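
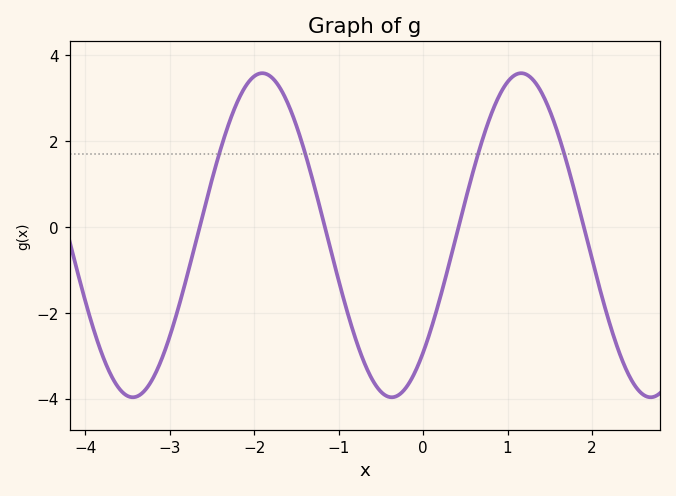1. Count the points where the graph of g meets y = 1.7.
4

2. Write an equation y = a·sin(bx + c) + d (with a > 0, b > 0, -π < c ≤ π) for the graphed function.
y = 3.77sin(2.05x - 0.81) - 0.2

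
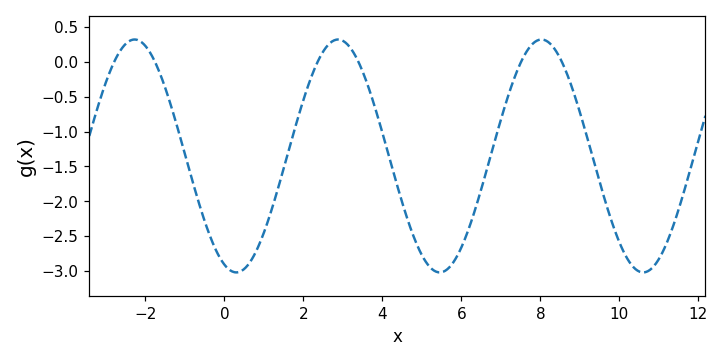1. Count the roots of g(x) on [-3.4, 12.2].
6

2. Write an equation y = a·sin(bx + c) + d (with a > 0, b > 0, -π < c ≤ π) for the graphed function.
y = 1.67sin(1.22x - 1.94) - 1.35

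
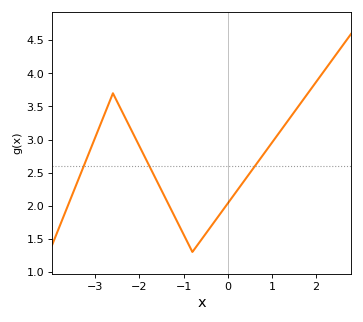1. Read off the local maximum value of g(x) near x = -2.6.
3.7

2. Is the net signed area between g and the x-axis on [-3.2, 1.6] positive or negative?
positive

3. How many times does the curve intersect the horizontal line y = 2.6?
3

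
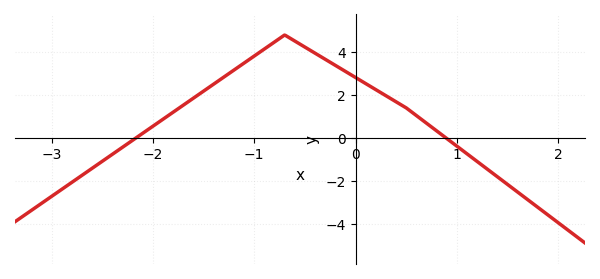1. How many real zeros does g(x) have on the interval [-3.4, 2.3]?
2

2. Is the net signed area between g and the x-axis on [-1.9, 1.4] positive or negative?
positive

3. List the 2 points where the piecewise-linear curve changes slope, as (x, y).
(-0.7, 4.8); (0.5, 1.4)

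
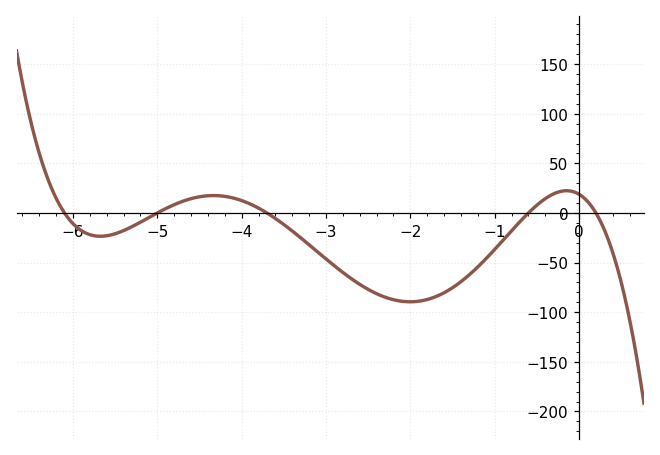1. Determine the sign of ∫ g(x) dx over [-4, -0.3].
negative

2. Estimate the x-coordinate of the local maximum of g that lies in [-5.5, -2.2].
-4.33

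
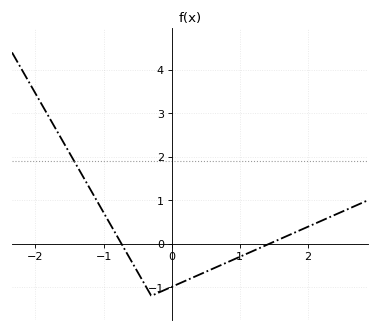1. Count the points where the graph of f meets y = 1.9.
1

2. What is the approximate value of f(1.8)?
0.252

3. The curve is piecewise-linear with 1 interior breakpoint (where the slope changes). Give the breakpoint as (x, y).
(-0.3, -1.2)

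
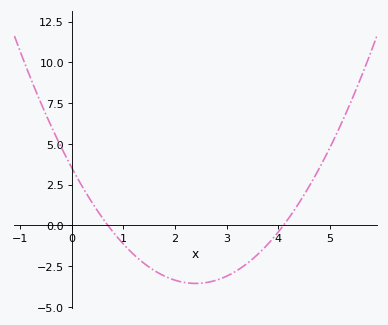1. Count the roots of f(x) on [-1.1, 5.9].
2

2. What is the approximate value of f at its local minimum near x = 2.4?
-3.6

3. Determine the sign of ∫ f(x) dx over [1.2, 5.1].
negative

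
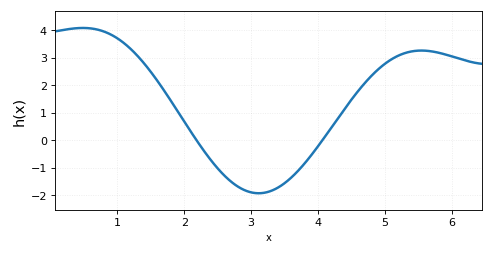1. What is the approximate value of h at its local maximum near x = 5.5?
3.27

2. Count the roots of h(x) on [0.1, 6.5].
2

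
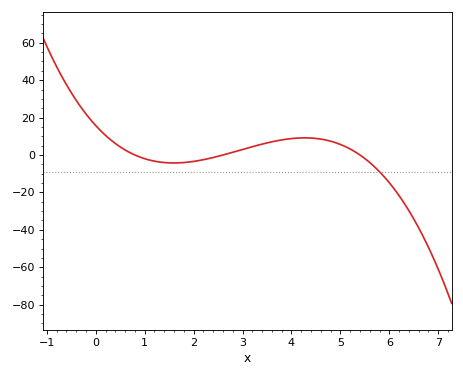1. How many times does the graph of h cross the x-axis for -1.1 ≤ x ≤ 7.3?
3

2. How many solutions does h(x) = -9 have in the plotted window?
1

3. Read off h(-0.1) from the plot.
18.7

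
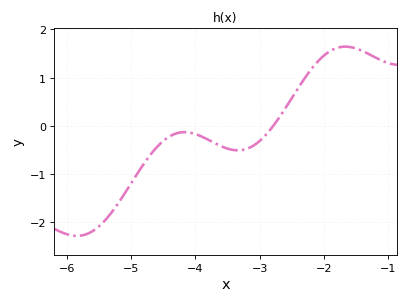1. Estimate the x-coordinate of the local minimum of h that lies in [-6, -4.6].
-5.84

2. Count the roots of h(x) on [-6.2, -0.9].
1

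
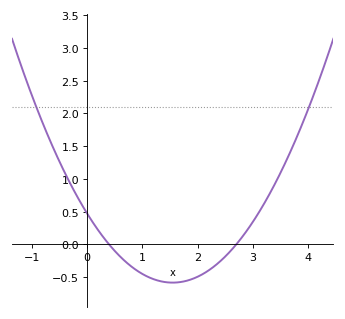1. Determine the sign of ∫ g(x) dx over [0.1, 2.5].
negative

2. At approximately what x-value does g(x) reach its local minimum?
1.55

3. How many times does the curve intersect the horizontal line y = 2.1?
2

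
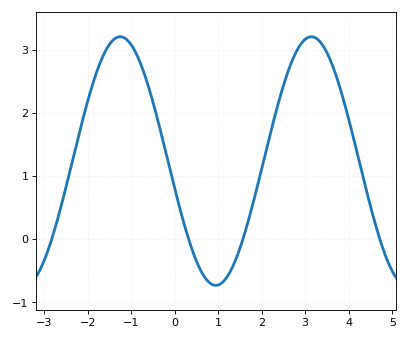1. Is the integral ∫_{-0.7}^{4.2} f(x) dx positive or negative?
positive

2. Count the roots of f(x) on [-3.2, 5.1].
4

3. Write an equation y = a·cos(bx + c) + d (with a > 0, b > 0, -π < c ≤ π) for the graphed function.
y = 1.97cos(1.4x + 1.8) + 1.24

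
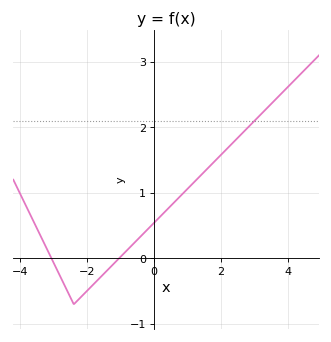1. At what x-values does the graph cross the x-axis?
-3.07, -1.05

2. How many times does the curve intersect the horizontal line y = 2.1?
1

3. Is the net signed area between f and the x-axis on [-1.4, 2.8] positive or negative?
positive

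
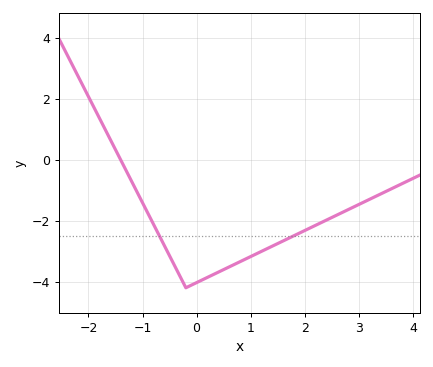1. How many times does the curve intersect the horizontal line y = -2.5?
2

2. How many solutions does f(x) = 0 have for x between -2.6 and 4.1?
1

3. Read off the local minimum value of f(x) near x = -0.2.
-4.2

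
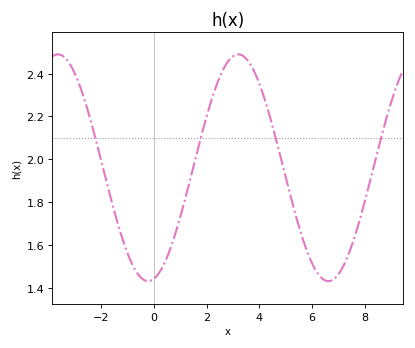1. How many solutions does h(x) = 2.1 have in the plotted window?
4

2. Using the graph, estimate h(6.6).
1.43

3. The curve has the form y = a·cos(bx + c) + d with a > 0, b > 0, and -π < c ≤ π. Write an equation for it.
y = 0.53cos(0.92x - 2.94) + 1.96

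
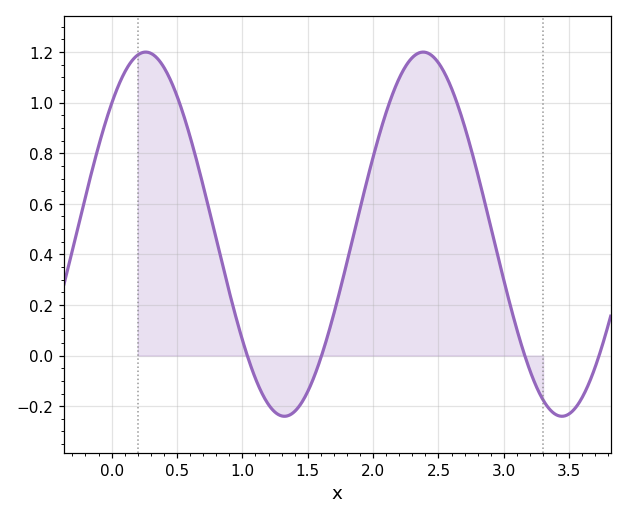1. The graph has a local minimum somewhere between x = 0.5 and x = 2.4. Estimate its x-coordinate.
1.3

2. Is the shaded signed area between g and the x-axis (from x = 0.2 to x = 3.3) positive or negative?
positive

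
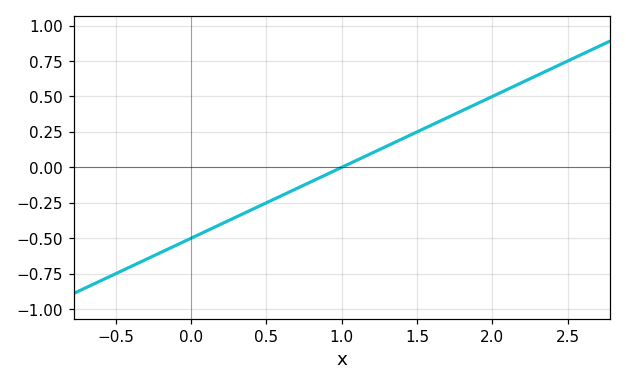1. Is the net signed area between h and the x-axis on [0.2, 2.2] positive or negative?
positive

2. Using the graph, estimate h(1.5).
0.25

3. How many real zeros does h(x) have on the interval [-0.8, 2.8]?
1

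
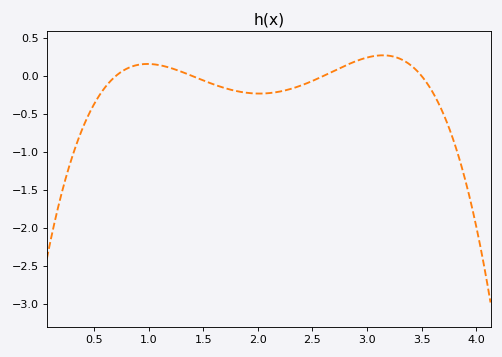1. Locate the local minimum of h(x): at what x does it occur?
2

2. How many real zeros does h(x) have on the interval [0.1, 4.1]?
4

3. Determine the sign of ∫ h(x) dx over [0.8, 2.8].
negative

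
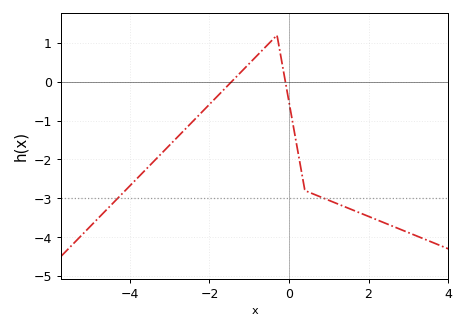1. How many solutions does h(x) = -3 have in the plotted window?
2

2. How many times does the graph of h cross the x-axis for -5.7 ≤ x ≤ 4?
2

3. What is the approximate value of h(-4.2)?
-2.9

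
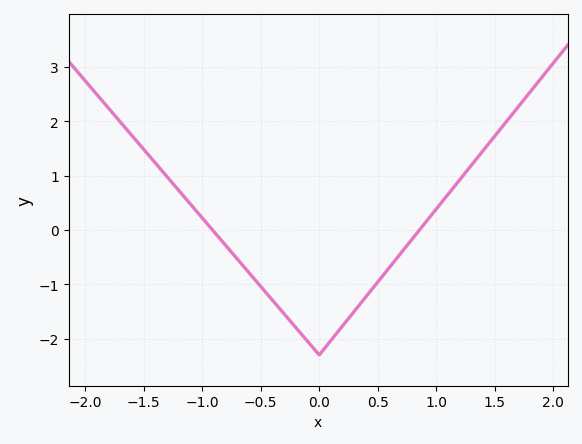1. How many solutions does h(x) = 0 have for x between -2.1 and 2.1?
2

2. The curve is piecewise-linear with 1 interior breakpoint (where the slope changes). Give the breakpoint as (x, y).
(0, -2.3)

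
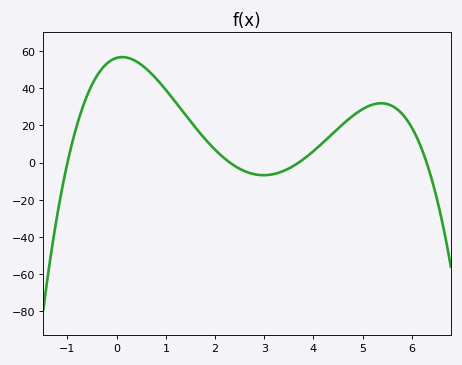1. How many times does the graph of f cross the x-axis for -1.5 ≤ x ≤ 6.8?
4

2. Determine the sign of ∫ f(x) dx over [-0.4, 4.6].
positive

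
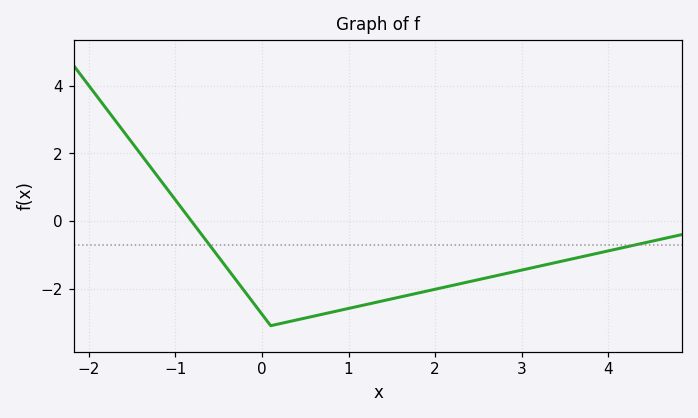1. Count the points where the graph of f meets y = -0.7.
2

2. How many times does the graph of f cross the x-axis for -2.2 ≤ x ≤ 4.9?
1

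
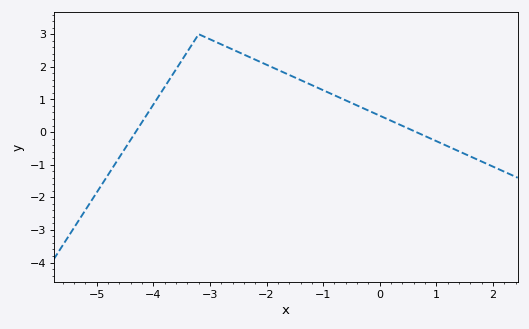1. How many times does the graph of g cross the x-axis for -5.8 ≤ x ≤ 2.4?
2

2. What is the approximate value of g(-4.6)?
-0.8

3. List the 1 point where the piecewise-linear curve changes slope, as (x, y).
(-3.2, 3)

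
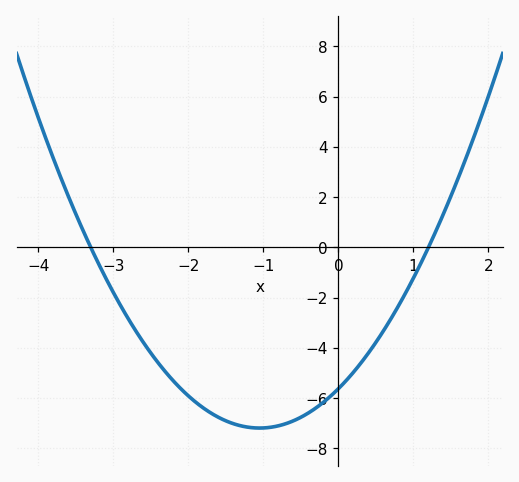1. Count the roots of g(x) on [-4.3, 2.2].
2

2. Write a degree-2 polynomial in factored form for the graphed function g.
y = 1.42(x + 3.3)(x - 1.2)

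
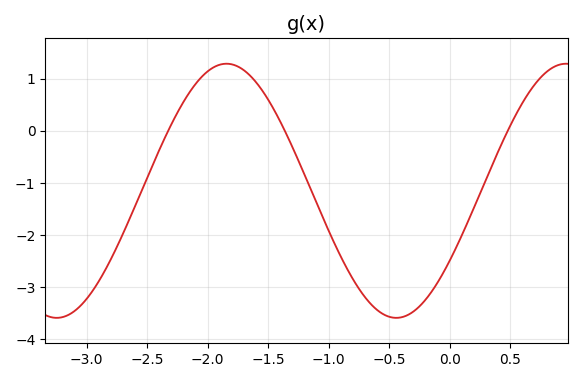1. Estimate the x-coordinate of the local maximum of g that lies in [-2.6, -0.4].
-1.8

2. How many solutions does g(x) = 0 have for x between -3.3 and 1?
3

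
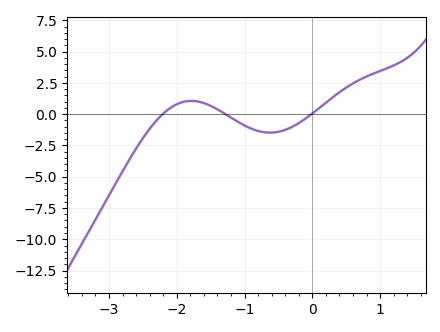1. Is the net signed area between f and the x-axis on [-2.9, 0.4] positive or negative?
negative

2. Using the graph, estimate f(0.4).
1.75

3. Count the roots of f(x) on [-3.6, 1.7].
3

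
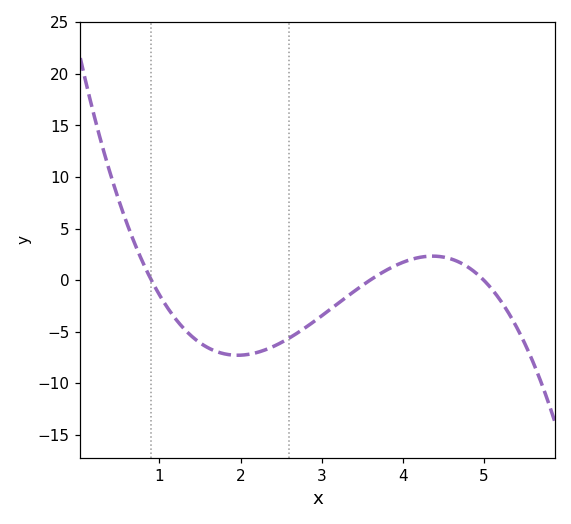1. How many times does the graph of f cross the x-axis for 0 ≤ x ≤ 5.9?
3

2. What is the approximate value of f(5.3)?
-3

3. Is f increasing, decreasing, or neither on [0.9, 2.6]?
neither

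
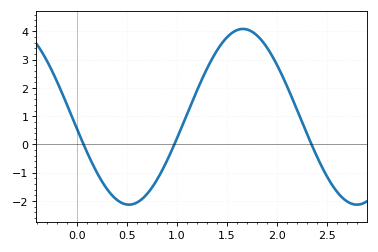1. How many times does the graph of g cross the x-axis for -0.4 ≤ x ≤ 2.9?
3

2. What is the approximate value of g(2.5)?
-1.13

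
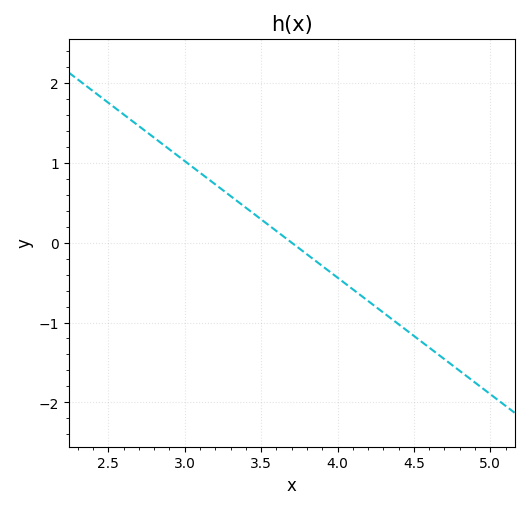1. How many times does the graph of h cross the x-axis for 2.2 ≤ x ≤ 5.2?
1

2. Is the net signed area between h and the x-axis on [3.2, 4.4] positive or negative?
negative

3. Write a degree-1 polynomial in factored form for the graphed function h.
y = -1.46(x - 3.7)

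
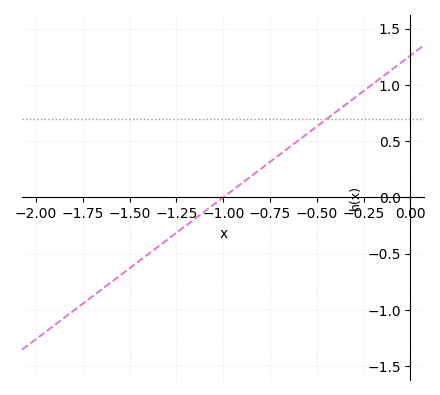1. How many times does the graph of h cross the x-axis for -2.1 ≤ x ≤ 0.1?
1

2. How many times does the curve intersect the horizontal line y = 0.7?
1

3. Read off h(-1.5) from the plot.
-0.65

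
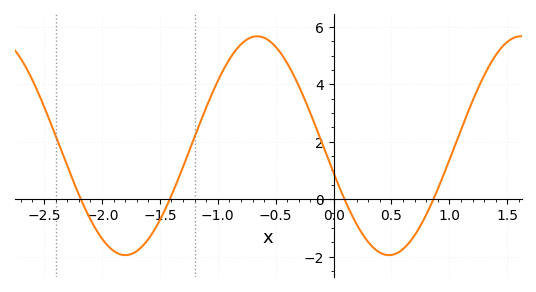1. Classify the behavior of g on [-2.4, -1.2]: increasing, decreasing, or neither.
neither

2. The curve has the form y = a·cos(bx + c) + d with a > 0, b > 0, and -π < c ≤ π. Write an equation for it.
y = 3.81cos(2.8x + 1.8) + 1.86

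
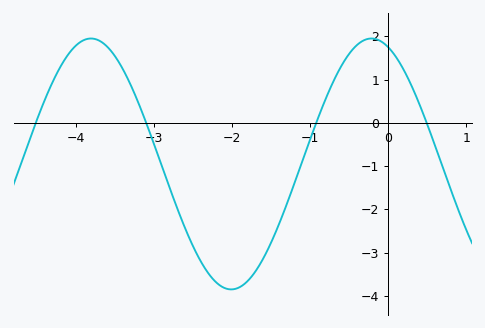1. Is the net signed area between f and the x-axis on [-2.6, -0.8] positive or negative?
negative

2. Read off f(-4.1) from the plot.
1.6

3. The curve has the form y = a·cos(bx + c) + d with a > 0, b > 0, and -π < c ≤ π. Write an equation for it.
y = 2.9cos(1.8x + 0.37) - 0.95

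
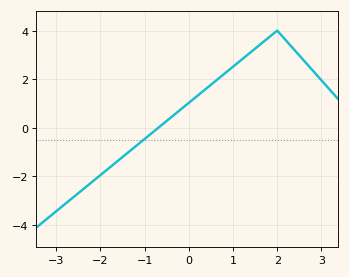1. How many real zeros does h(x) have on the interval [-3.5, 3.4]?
1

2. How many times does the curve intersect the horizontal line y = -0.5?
1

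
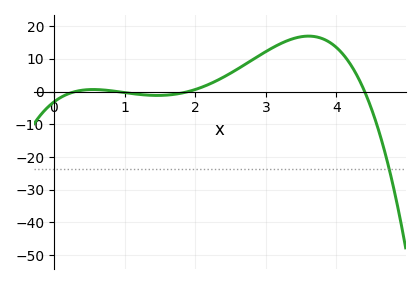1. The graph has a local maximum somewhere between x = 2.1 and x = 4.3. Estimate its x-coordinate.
3.6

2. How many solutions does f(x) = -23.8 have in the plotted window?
1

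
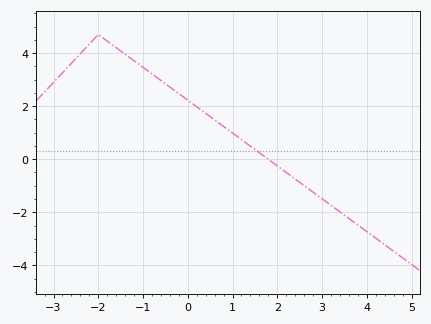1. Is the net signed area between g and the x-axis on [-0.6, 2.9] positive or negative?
positive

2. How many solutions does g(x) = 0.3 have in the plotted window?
1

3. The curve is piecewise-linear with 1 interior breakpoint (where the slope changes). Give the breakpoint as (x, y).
(-2, 4.7)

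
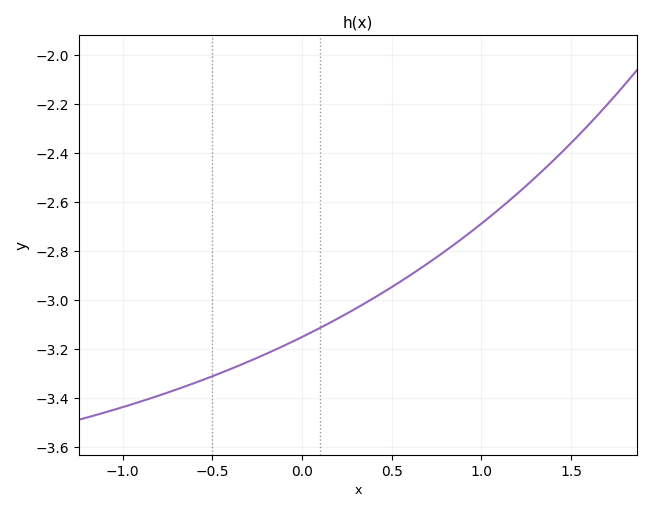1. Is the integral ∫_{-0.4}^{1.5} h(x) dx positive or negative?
negative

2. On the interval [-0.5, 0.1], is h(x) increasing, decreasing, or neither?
increasing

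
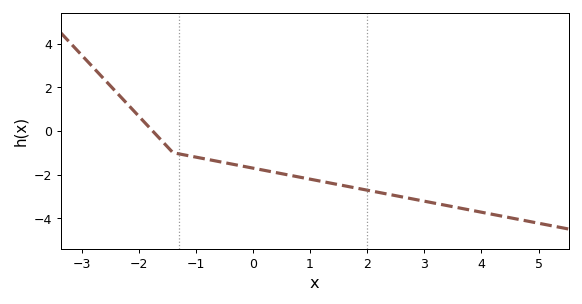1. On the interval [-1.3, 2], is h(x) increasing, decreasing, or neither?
decreasing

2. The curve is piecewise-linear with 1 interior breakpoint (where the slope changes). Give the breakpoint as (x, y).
(-1.4, -1)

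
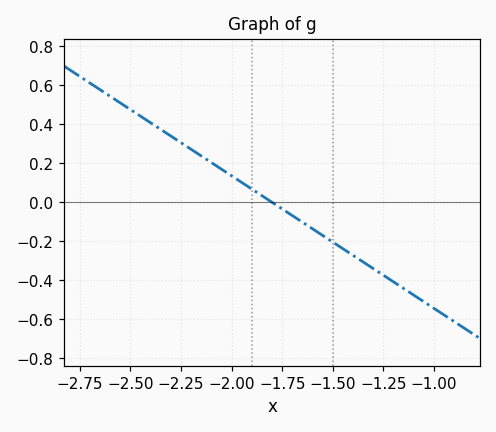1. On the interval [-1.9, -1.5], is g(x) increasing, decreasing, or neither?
decreasing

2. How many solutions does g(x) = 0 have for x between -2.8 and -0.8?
1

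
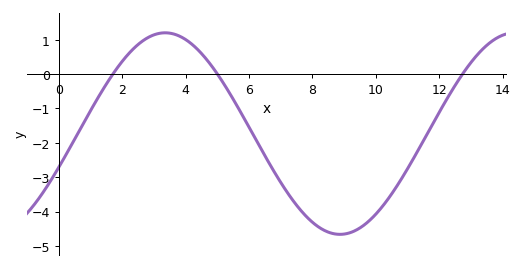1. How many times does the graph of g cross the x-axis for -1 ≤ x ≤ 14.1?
3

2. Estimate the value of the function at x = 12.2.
-0.783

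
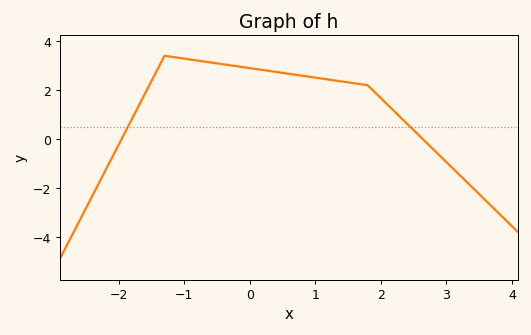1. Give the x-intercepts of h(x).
-1.96, 2.64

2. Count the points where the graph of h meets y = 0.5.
2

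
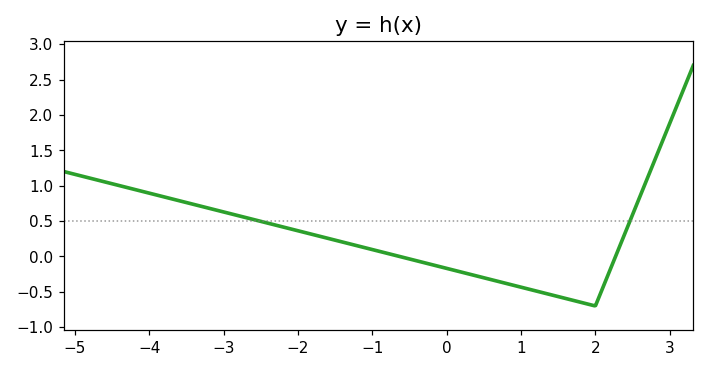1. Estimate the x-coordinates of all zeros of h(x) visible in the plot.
-0.6, 2.2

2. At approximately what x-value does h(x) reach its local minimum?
2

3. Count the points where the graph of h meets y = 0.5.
2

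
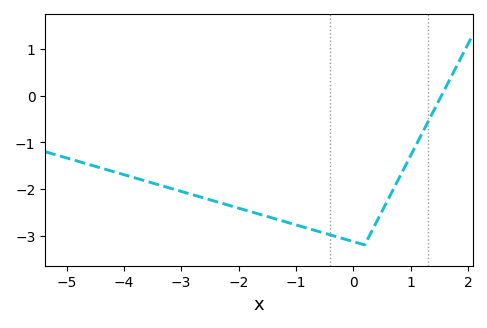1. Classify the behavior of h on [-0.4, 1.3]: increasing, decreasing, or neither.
neither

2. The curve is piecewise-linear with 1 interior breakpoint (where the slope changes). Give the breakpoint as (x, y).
(0.2, -3.2)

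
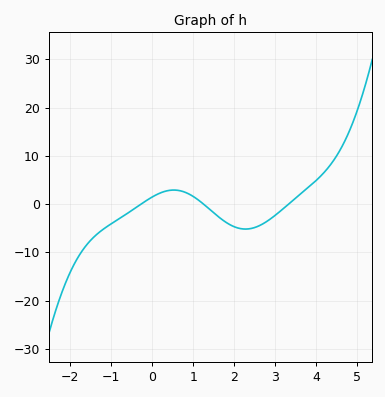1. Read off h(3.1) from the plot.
-1.64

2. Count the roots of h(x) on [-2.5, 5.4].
3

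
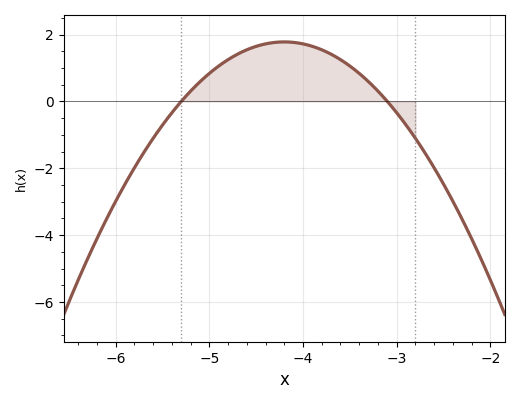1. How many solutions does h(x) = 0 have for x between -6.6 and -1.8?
2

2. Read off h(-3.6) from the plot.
1.25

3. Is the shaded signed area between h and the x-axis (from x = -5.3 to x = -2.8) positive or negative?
positive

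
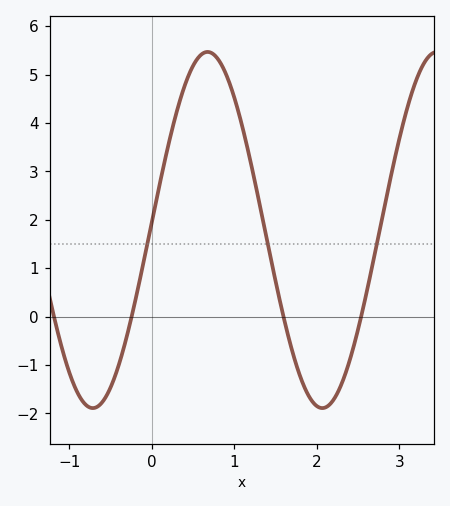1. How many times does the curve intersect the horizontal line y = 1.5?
3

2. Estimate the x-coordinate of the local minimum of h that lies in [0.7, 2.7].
2.07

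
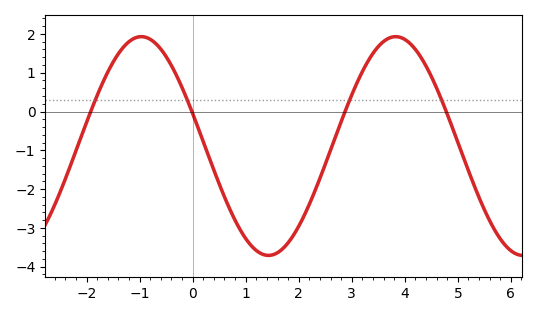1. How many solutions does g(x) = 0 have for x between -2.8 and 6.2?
4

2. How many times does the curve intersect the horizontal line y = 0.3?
4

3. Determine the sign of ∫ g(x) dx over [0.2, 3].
negative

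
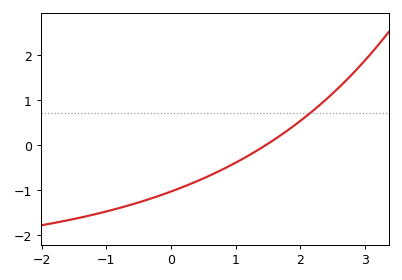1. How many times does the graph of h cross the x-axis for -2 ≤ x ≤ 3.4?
1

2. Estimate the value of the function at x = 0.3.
-0.9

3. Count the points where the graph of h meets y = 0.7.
1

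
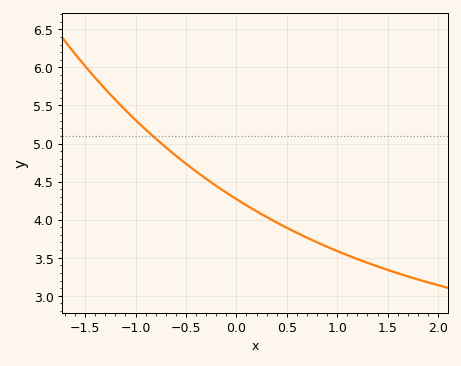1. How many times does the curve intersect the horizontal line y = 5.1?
1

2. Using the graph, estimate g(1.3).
3.45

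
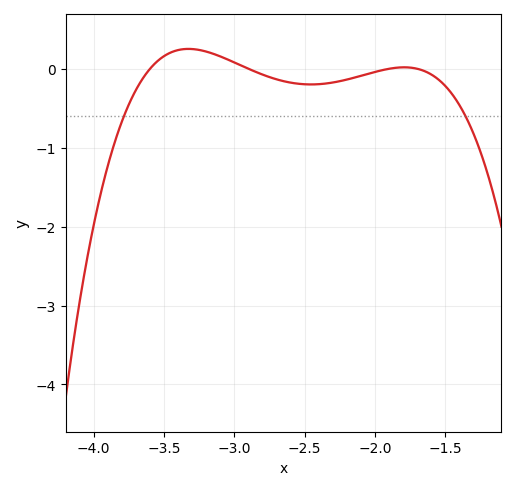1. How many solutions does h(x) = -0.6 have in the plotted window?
2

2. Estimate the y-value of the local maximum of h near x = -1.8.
0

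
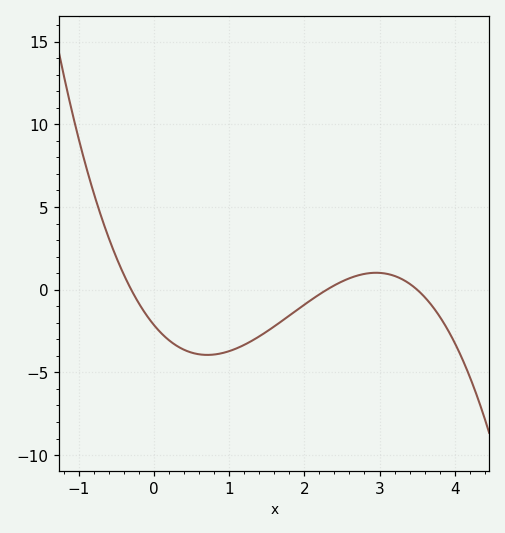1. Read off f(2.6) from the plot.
0.5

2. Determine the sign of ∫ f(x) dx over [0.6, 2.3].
negative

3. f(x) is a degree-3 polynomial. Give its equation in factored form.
y = -0.88(x + 0.3)(x - 2.3)(x - 3.5)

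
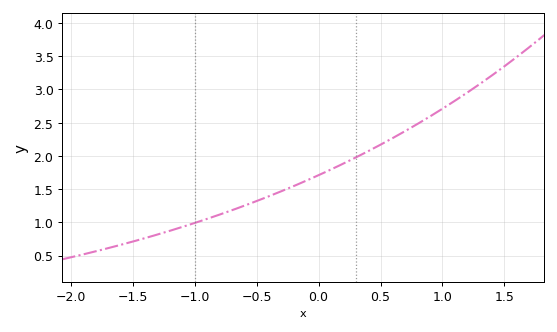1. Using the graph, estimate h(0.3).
2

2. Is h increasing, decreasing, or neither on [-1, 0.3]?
increasing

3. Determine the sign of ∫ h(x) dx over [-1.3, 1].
positive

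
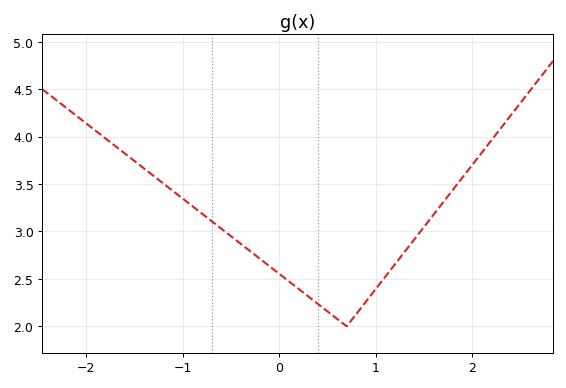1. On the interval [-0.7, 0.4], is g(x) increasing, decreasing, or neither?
decreasing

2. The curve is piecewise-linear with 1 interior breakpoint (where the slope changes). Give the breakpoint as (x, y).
(0.7, 2)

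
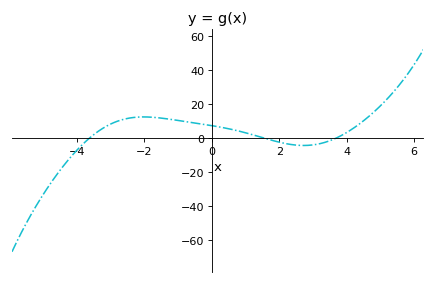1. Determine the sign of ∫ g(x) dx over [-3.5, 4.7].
positive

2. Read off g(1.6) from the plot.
0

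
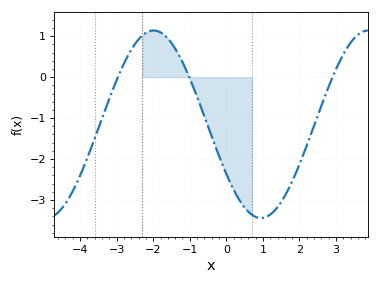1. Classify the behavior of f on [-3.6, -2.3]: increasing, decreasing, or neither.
increasing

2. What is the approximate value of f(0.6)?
-3.29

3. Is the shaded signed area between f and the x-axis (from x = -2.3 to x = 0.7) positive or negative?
negative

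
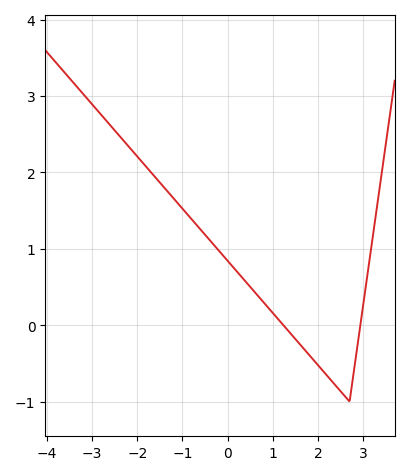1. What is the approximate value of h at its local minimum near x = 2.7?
-0.998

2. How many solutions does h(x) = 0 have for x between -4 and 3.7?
2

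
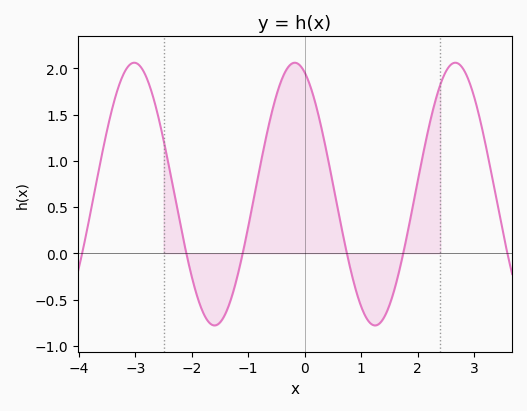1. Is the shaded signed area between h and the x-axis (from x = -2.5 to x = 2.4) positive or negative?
positive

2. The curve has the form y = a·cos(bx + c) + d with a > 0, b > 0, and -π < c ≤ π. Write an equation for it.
y = 1.42cos(2.21x + 0.39) + 0.64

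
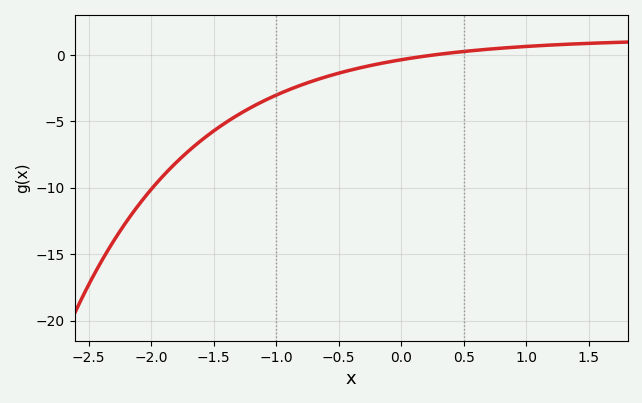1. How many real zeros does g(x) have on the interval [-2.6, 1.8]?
1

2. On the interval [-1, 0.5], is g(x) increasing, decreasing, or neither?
increasing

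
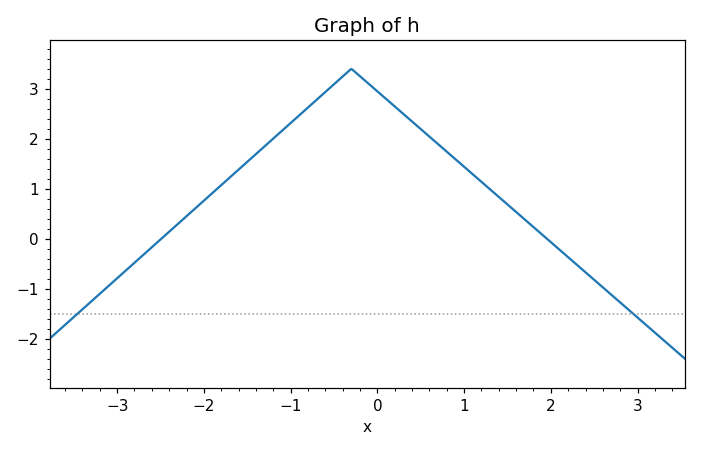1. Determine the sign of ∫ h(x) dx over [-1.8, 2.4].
positive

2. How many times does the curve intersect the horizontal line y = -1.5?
2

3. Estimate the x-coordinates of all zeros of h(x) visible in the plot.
-2.5, 2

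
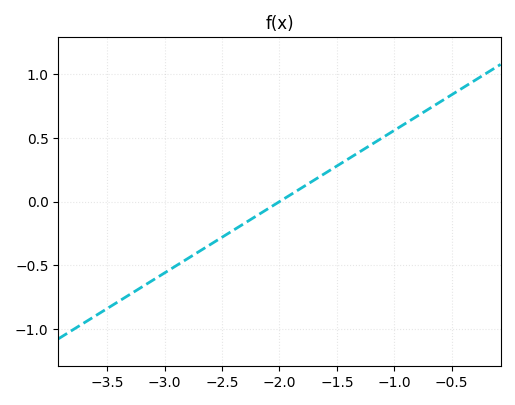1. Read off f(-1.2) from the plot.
0.448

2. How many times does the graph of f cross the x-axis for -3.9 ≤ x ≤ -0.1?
1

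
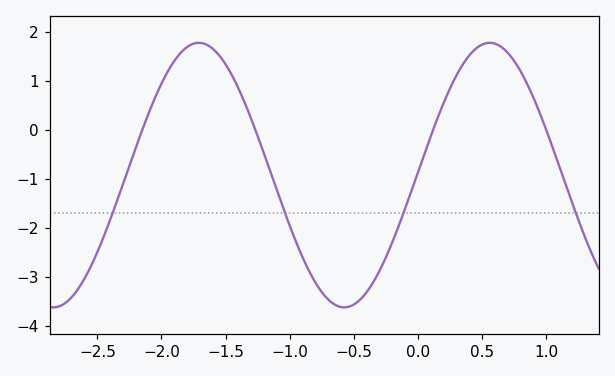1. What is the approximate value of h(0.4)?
1.52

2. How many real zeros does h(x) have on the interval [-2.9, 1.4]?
4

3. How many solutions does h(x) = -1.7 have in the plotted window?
4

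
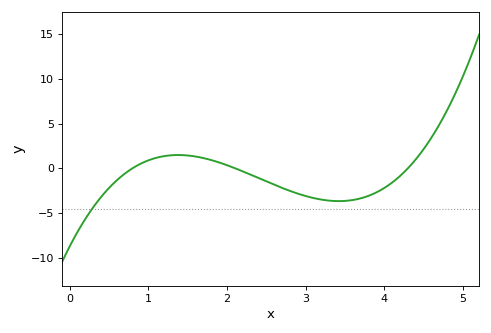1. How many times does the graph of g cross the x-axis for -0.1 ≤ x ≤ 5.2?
3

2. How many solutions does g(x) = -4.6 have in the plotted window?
1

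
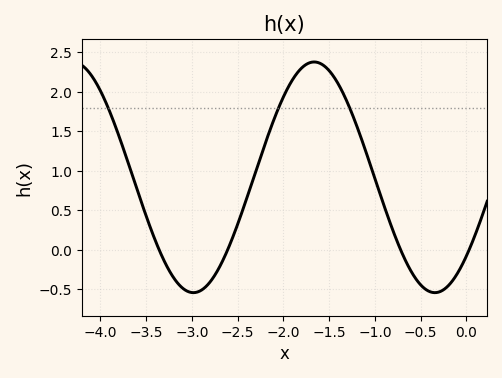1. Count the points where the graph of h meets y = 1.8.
3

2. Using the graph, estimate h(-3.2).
-0.352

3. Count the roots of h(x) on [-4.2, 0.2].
4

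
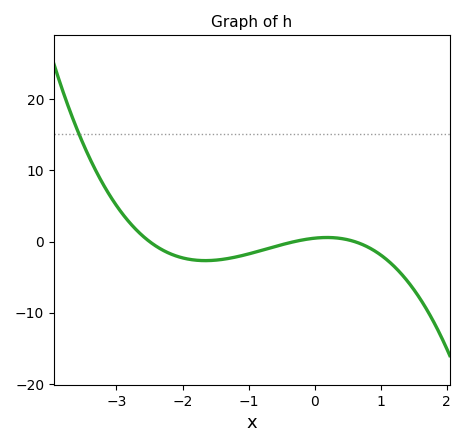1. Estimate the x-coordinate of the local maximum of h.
0.188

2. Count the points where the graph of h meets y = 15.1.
1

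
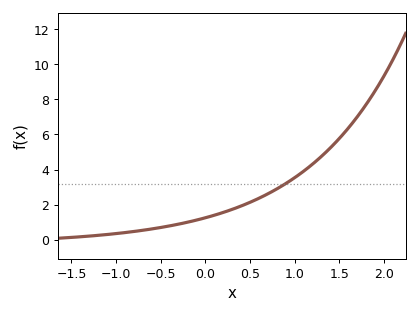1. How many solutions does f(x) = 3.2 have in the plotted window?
1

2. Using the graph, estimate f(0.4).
1.91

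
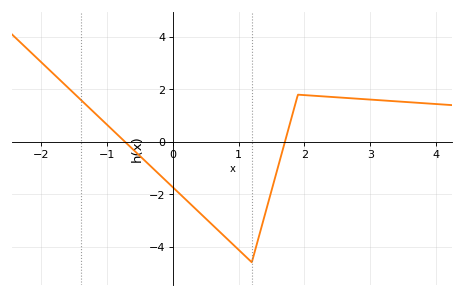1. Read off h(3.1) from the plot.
1.6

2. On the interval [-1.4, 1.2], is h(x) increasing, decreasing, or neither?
decreasing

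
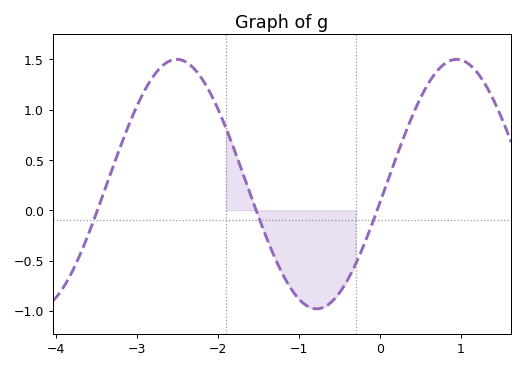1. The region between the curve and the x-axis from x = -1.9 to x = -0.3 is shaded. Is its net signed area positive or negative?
negative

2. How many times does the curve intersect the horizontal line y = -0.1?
3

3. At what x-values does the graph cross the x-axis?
-3.5, -1.5, 0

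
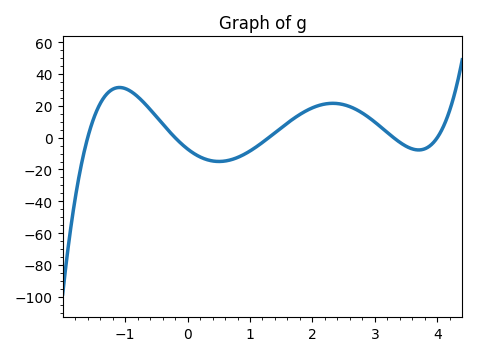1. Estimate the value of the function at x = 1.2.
-2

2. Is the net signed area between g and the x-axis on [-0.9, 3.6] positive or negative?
positive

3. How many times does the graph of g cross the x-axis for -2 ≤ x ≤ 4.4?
5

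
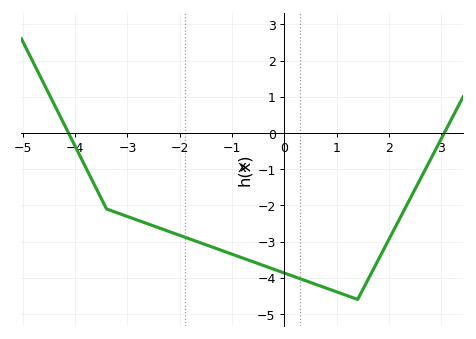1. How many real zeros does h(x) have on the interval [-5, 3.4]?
2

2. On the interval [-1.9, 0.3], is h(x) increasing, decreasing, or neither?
decreasing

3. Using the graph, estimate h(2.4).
-1.82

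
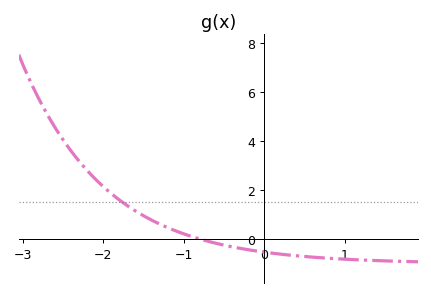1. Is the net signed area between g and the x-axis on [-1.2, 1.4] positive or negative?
negative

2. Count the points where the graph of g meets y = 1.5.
1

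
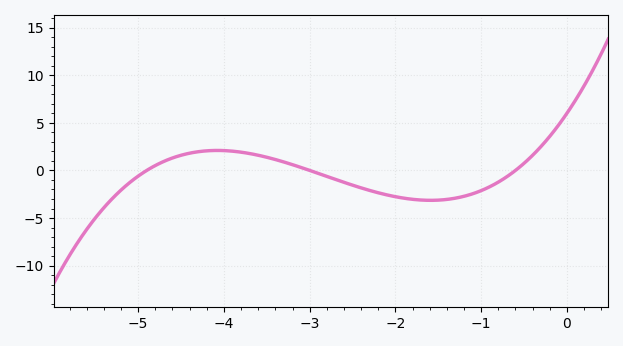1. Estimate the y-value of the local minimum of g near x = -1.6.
-3.14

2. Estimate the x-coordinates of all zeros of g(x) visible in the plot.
-4.9, -3, -0.6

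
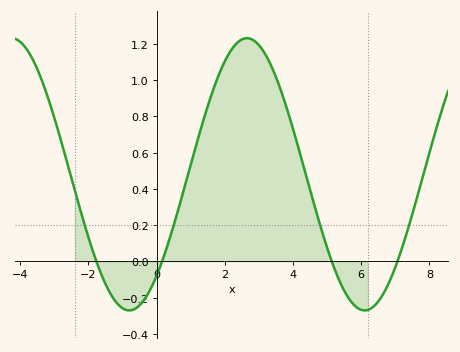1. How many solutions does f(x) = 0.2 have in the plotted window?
4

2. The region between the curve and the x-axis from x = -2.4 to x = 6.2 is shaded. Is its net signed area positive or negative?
positive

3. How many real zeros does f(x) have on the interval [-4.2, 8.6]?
4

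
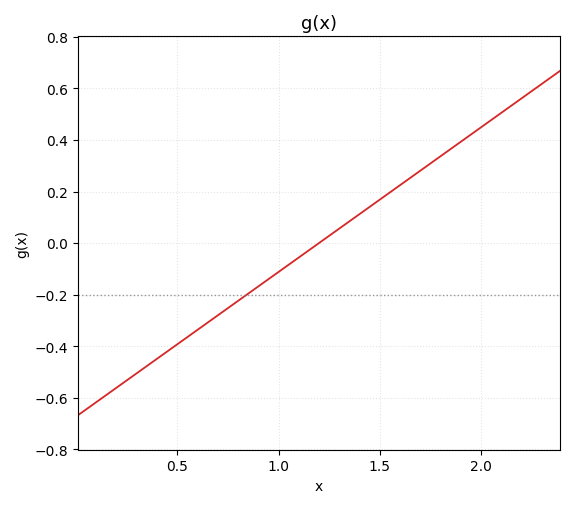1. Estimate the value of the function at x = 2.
0.448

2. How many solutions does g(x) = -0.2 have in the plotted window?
1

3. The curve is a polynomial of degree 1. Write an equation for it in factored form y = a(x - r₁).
y = 0.56(x - 1.2)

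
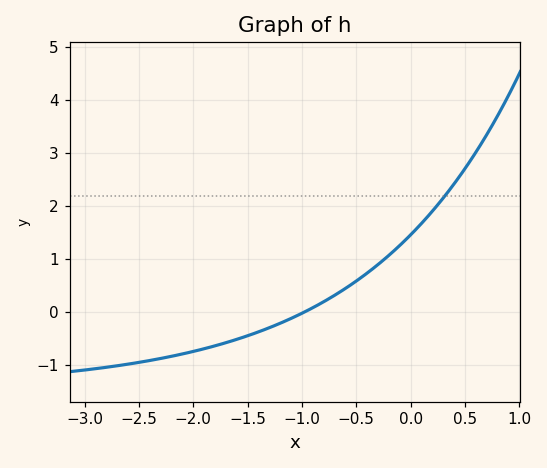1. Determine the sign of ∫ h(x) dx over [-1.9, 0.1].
positive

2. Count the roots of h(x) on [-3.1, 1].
1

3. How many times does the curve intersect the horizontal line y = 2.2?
1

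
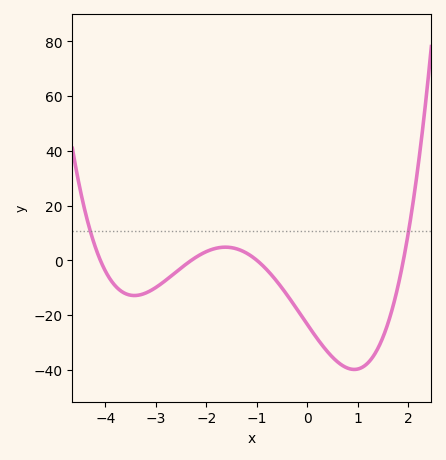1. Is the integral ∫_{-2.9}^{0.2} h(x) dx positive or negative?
negative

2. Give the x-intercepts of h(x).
-4.1, -2.3, -1, 1.9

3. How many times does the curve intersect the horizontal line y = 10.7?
2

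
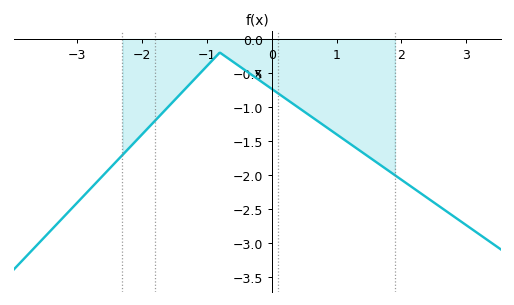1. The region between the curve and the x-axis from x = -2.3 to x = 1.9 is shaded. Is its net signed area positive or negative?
negative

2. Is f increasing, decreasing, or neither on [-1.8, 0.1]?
neither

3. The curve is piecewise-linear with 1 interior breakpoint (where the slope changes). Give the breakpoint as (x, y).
(-0.8, -0.2)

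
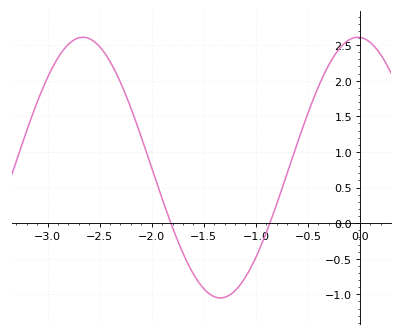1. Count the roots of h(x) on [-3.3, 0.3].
2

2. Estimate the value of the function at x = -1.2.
-0.948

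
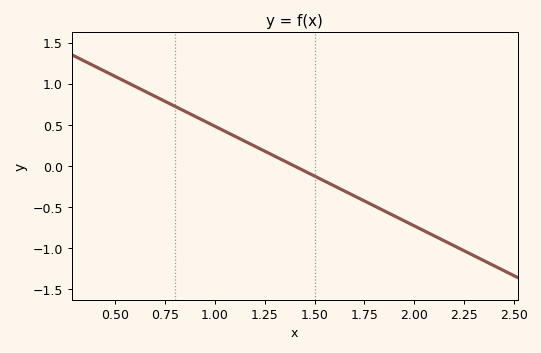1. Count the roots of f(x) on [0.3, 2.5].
1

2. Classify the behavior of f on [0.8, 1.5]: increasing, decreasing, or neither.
decreasing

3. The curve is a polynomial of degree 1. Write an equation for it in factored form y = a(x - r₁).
y = -1.21(x - 1.4)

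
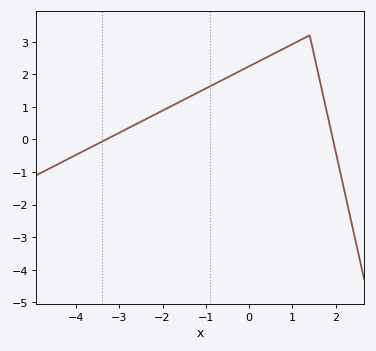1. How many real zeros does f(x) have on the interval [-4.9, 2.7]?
2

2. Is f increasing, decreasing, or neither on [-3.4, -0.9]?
increasing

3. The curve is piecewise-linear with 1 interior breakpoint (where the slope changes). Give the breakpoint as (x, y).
(1.4, 3.2)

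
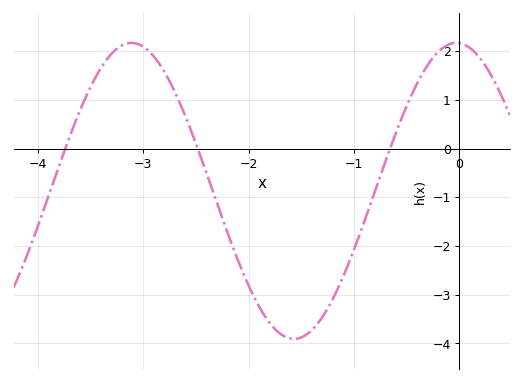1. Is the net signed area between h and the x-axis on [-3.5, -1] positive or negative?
negative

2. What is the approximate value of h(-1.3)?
-3.46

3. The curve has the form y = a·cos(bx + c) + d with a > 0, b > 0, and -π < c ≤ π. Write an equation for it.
y = 3.04cos(2.04x + 0.06) - 0.87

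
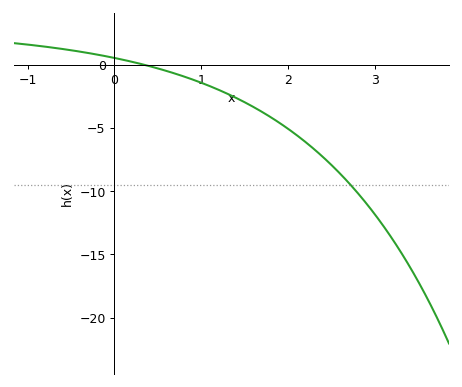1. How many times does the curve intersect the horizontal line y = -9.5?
1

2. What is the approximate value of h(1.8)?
-4.15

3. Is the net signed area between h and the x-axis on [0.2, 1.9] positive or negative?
negative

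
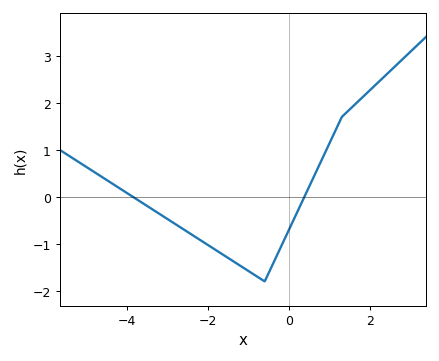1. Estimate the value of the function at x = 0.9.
0.963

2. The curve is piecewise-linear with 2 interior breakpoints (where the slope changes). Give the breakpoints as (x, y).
(-0.6, -1.8); (1.3, 1.7)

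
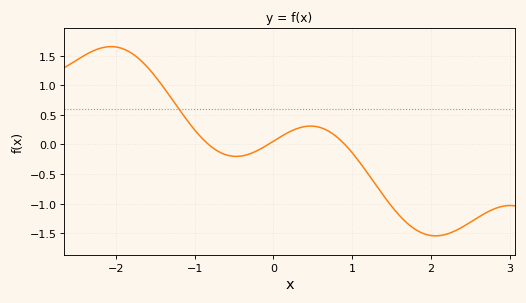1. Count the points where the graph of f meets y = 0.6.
1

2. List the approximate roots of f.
-0.8, -0.1, 0.9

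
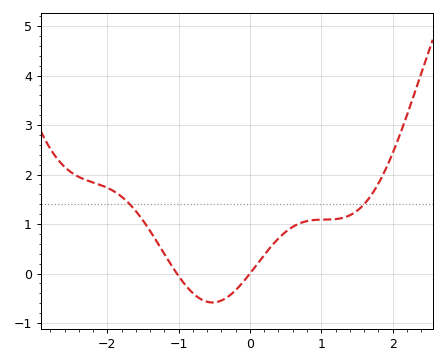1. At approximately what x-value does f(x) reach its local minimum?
-0.5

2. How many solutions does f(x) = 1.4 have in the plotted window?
2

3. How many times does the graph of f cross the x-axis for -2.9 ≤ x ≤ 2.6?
2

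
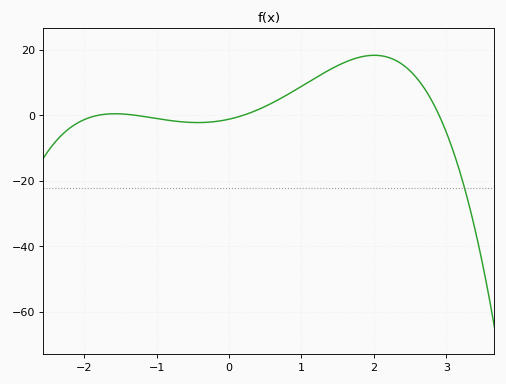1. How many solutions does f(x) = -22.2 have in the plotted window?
1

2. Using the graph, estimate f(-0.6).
-2.12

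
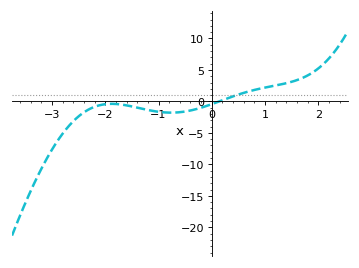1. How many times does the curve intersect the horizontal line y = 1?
1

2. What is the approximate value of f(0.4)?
1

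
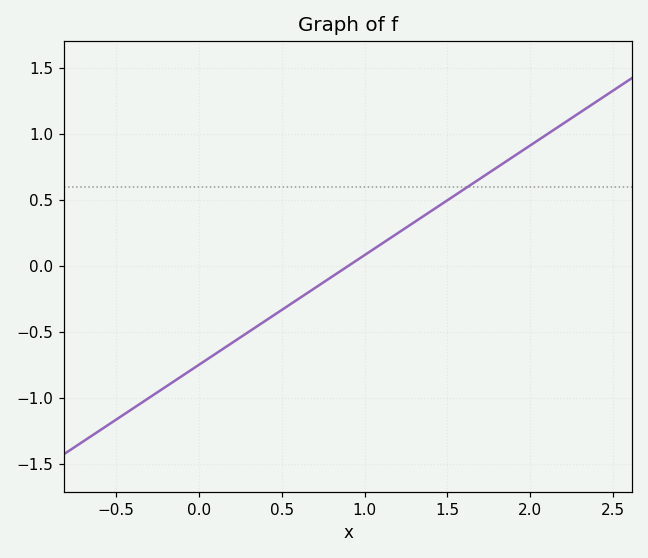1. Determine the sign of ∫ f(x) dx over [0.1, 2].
positive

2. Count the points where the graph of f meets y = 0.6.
1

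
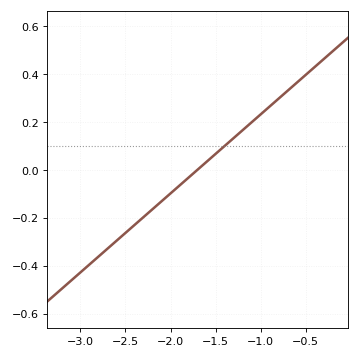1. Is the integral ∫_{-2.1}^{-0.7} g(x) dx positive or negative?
positive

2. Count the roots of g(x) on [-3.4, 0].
1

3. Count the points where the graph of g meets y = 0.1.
1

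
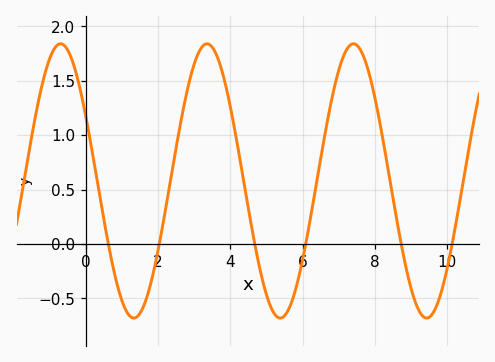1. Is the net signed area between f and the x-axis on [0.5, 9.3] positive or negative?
positive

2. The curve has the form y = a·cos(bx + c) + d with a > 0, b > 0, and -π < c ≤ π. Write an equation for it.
y = 1.26cos(1.6x + 1.1) + 0.58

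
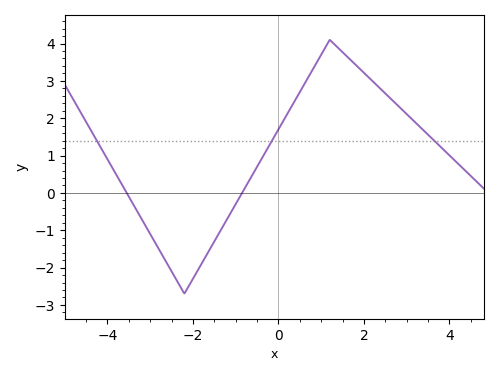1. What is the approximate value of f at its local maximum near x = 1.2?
4.1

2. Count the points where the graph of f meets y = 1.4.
3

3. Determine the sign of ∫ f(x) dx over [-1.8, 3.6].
positive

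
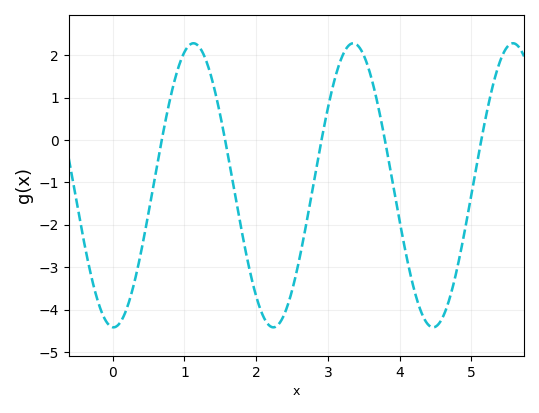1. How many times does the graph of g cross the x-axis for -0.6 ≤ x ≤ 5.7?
5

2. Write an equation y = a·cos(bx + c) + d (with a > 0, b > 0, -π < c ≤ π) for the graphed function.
y = 3.35cos(2.82x + 3.11) - 1.07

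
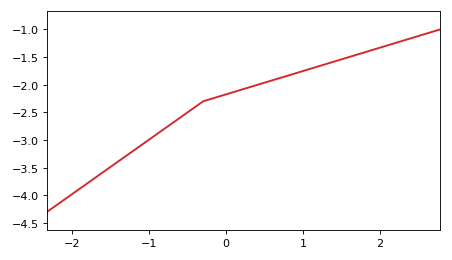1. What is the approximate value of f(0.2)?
-2.09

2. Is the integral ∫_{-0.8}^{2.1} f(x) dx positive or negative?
negative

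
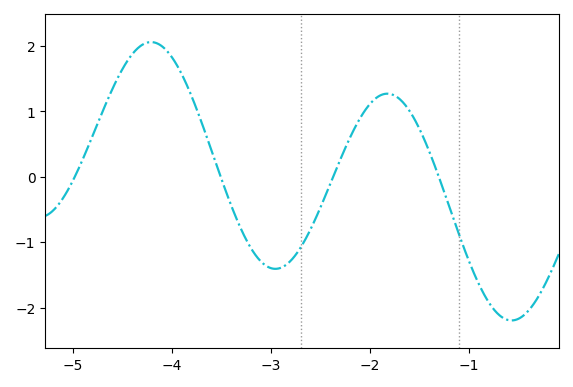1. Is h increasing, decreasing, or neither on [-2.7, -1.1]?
neither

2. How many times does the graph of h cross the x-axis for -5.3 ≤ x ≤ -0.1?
4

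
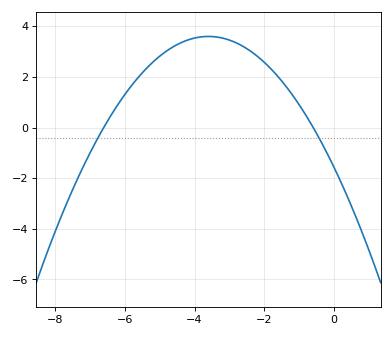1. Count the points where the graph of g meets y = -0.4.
2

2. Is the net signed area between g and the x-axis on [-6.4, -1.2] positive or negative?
positive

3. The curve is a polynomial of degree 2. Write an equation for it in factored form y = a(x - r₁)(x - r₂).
y = -0.4(x + 6.6)(x + 0.6)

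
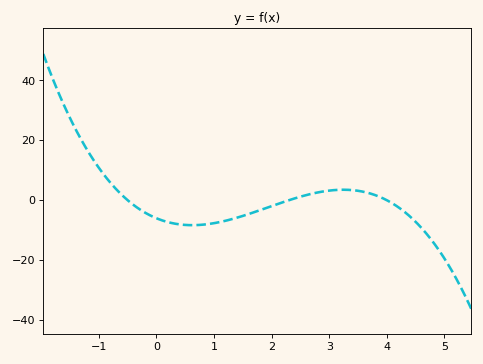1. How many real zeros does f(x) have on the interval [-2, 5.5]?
3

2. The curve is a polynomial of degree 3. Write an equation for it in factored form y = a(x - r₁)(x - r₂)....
y = -1.31(x + 0.5)(x - 2.3)(x - 4)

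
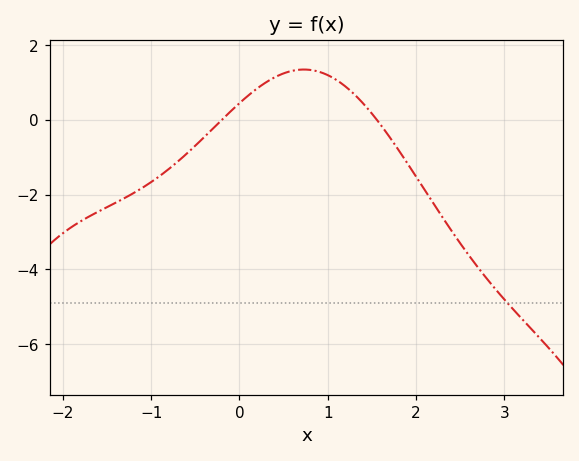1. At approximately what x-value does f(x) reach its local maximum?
0.73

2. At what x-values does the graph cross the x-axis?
-0.198, 1.55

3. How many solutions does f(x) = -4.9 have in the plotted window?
1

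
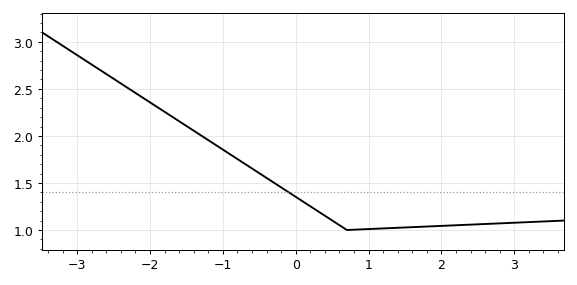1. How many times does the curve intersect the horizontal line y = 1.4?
1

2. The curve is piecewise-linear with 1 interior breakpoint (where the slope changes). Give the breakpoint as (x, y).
(0.7, 1)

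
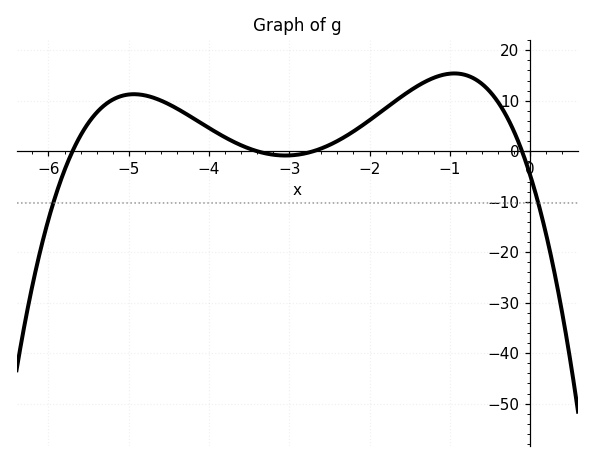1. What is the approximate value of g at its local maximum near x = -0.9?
15.4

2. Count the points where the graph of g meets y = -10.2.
2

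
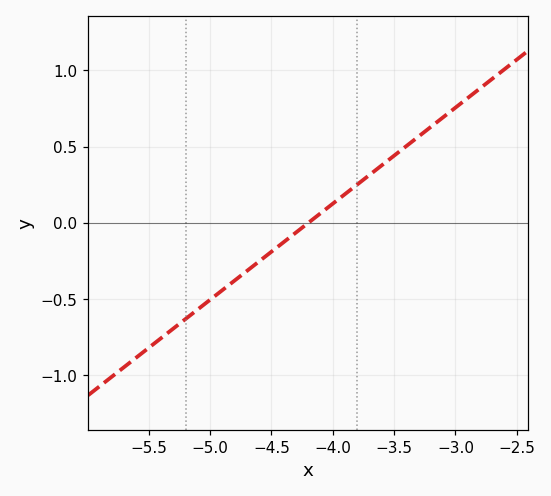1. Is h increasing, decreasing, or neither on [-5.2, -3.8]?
increasing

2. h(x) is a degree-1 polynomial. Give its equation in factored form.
y = 0.63(x + 4.2)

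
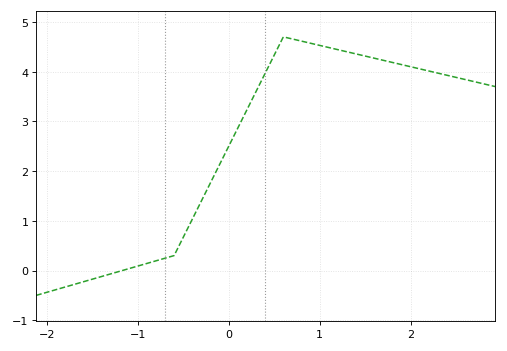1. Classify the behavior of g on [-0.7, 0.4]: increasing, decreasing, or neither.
increasing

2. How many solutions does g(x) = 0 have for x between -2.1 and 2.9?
1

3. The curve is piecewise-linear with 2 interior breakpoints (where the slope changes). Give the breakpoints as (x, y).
(-0.6, 0.3); (0.6, 4.7)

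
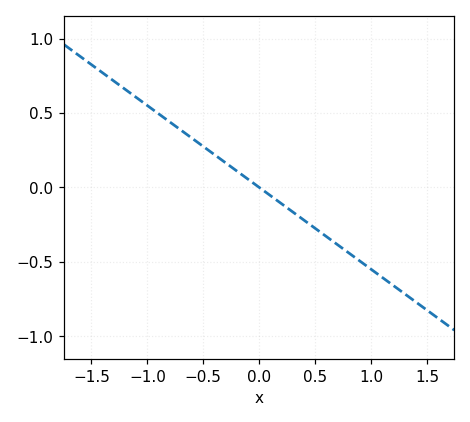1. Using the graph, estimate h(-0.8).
0.45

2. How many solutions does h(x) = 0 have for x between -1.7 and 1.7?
1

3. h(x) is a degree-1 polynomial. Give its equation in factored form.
y = -0.55(x - 0)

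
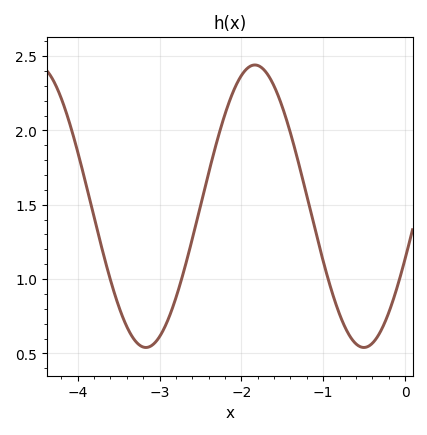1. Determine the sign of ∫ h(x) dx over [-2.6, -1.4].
positive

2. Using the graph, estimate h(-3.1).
0.55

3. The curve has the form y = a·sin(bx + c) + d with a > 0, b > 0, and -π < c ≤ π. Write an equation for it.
y = 0.95sin(2.4x - 0.38) + 1.49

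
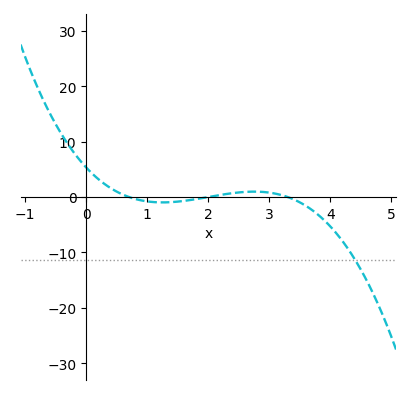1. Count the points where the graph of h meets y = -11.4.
1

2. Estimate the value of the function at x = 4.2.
-7.97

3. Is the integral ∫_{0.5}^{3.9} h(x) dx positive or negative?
negative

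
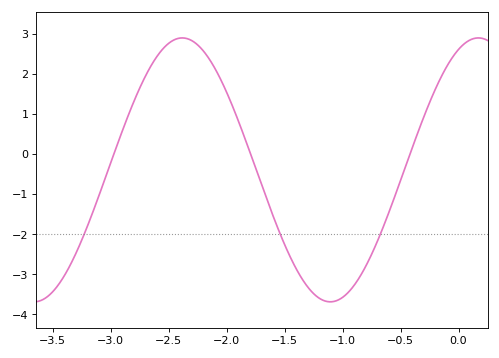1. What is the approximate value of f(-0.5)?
-0.7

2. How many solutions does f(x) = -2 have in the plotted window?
3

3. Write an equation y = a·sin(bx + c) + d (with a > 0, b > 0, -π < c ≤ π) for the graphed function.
y = 3.29sin(2.5x + 1.2) - 0.4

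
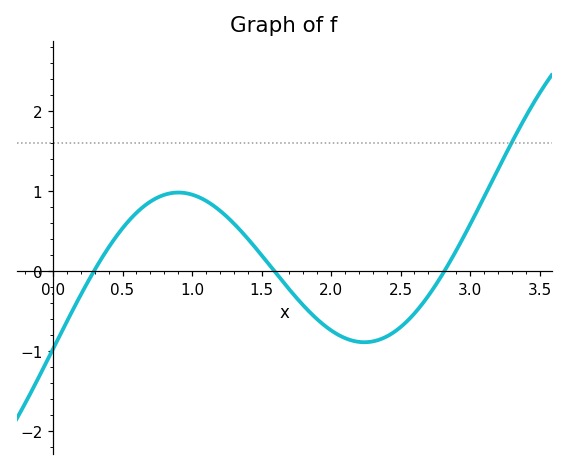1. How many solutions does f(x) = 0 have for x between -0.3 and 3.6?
3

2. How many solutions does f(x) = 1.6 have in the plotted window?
1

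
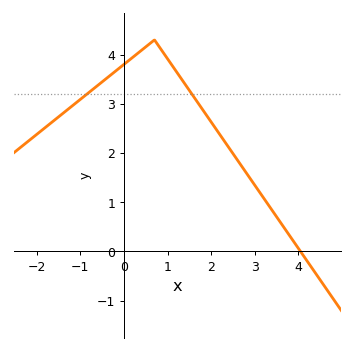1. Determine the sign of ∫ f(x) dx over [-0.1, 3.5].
positive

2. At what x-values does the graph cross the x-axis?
4.05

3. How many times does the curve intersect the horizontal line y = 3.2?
2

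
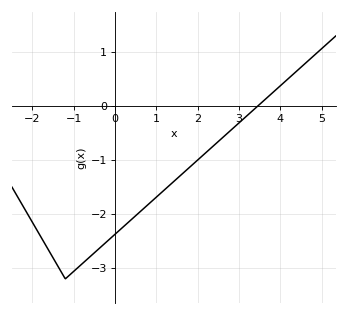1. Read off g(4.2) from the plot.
0.5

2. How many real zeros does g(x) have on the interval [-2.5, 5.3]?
1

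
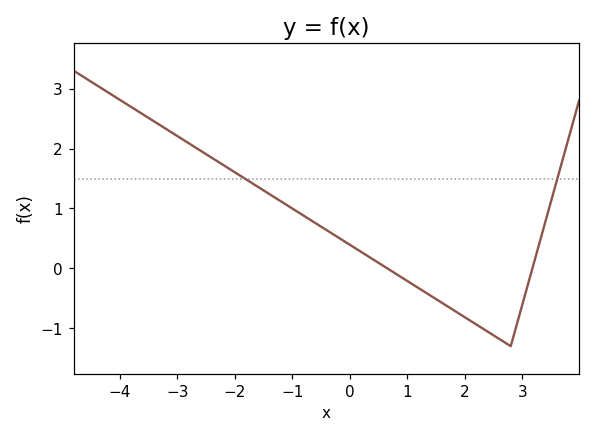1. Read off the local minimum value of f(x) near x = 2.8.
-1.3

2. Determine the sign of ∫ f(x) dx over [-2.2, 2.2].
positive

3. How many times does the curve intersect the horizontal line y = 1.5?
2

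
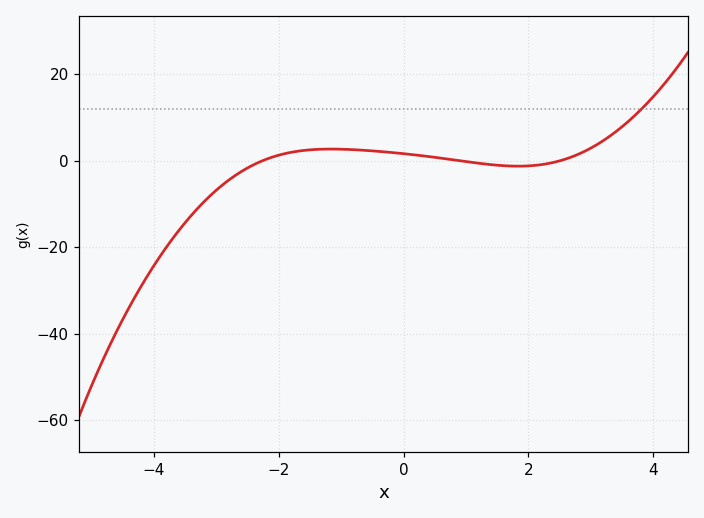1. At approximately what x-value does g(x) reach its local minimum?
1.8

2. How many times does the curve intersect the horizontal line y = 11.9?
1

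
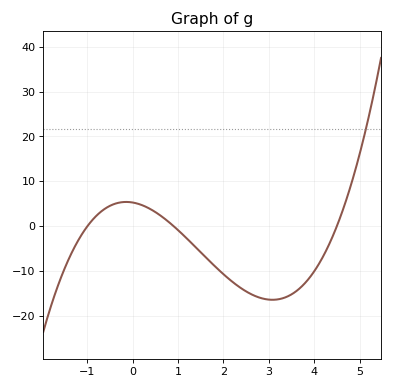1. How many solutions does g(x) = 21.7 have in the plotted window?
1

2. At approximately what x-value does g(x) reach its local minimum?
3.08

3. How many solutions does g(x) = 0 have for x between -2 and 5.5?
3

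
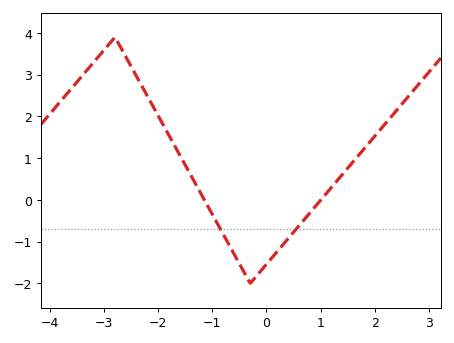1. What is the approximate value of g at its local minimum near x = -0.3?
-2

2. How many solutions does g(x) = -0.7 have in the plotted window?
2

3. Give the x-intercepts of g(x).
-1.15, 1.01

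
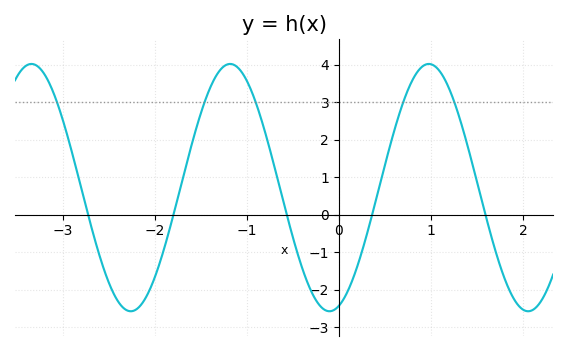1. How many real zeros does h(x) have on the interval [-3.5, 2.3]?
5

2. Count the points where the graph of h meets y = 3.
5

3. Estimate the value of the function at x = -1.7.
0.933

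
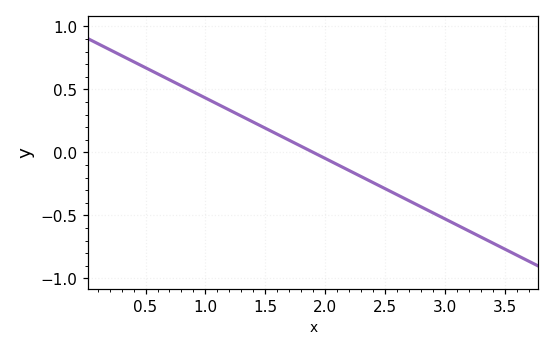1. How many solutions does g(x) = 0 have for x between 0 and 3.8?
1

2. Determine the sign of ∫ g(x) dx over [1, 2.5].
positive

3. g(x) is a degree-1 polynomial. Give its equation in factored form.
y = -0.48(x - 1.9)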